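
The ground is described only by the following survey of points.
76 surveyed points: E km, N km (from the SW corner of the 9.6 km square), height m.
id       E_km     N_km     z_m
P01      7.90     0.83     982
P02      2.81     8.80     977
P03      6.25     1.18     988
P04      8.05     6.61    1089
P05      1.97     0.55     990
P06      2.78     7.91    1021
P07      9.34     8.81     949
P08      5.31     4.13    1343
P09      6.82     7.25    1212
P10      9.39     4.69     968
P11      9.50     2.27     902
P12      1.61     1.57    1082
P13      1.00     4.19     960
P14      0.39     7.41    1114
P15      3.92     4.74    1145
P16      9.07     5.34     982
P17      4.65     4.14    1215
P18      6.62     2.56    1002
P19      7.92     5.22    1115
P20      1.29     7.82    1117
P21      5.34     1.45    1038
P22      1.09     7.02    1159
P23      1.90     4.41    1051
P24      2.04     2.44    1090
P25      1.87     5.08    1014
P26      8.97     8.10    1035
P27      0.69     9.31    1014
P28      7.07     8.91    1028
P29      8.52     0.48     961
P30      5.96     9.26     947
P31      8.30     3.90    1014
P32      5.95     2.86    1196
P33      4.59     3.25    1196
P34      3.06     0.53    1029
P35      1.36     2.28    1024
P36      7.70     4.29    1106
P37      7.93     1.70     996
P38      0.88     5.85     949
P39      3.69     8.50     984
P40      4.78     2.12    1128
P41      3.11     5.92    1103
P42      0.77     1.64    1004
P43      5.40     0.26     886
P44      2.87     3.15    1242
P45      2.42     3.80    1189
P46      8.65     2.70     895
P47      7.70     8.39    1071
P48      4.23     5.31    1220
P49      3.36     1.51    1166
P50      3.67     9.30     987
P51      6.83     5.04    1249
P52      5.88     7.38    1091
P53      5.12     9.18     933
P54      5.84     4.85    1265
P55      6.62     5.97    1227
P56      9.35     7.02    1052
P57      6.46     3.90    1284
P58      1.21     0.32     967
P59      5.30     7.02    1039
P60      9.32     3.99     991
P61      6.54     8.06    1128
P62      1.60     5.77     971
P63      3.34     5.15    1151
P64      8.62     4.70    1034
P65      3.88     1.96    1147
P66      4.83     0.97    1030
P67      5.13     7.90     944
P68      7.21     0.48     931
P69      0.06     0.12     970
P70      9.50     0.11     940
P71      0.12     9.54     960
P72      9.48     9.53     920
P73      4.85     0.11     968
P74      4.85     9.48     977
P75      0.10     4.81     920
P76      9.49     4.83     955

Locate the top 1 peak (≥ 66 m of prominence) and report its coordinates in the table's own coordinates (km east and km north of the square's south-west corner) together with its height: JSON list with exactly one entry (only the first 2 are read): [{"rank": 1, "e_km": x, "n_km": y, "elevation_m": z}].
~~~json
[{"rank": 1, "e_km": 5.31, "n_km": 4.24, "elevation_m": 1346}]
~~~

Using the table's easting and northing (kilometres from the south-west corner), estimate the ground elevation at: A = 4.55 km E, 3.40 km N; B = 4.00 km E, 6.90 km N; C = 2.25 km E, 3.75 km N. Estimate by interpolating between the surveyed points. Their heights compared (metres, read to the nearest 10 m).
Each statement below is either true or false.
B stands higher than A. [false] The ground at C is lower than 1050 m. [false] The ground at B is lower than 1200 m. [true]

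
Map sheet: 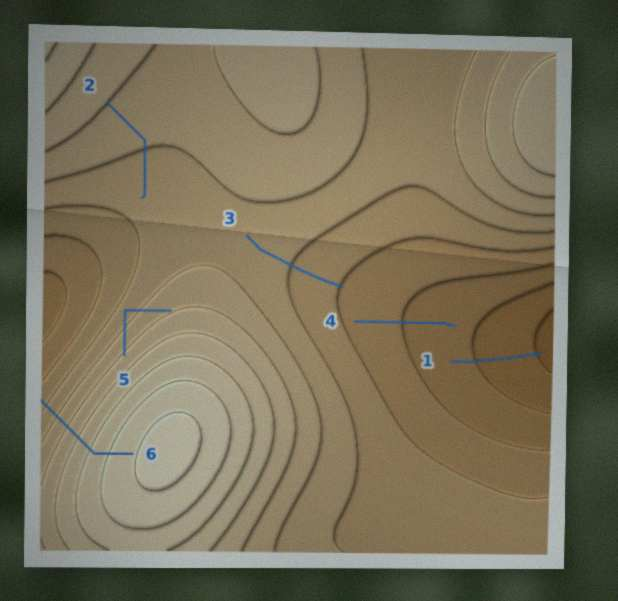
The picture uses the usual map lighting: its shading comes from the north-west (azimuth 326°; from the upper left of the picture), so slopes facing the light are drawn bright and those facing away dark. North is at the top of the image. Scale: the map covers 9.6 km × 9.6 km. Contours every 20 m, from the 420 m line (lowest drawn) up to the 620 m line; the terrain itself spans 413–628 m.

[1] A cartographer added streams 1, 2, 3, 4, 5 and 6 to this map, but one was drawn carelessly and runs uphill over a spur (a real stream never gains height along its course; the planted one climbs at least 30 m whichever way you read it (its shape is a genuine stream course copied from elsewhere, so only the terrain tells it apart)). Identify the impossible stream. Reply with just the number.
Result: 5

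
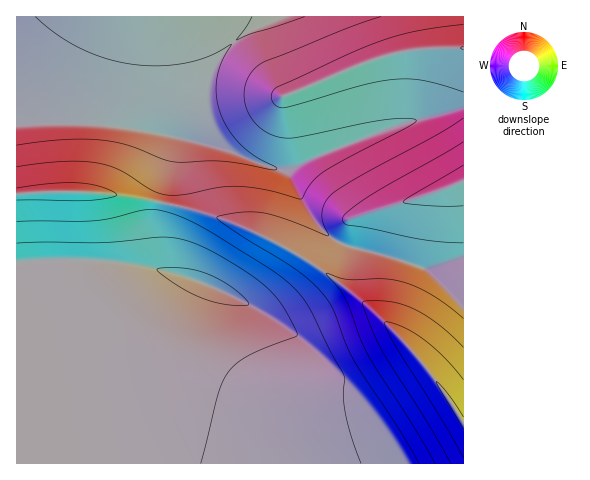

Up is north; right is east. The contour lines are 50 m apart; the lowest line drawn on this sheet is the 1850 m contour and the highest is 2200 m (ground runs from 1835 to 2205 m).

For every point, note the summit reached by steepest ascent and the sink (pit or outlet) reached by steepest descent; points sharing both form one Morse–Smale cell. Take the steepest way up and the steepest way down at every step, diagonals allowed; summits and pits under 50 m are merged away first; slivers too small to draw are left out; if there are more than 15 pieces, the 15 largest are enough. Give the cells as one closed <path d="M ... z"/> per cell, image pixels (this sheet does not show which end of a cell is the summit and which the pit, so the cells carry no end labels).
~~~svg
<path d="M165 203l-4 1-3 12 2 54-29-6-41-3-59 1-15 3 1 199 447-1-1-204-38 10-33-11-53-14-16 28-33-23-40-19-40-16z"/><path d="M281 16l-264 0-1 108 83 0 73 12 3 2 0 5-13 60 37 8 43 15 48 23 35 23 14-29-9-5-16-18-26-46-67-26-33-8 14-28 10-41 12-19 20-18z"/><path d="M463 16l-180 0-25 10-22 13-16 17-13 29-5 27-14 28 33 8 50 20 16 2 103-42 73-20z"/><path d="M463 108l-73 20-72 28-23 12-12 3 8 7 13 26 13 20 13 14 9 4 4-5 5-16 7-4 78-24 31-13z"/><path d="M84 123l-68 2 0 69 78-2 33 4 34 7 14-65-46-10z"/><path d="M94 192l-61 0-16 2-1 70 74-3 41 3 29 6-2-54 4-13-35-7z"/><path d="M463 180l-30 13-83 26-11 24 14 5 39 10 33 11 38-10z"/>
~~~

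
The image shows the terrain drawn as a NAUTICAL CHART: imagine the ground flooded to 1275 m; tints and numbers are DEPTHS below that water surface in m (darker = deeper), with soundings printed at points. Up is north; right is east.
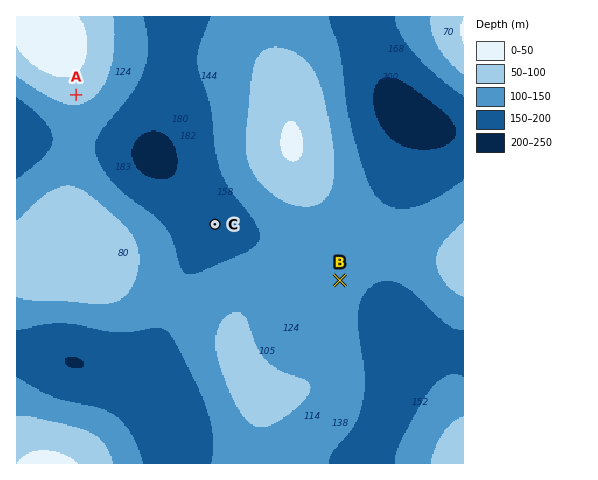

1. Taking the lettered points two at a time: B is higher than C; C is lower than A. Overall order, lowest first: C B A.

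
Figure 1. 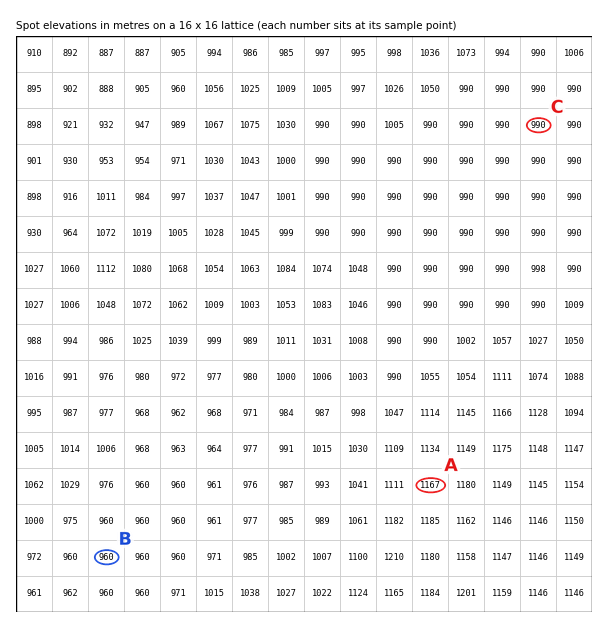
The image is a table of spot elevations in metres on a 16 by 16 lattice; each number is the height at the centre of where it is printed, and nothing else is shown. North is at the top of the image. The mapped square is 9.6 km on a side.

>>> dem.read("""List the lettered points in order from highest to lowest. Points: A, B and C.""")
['A', 'C', 'B']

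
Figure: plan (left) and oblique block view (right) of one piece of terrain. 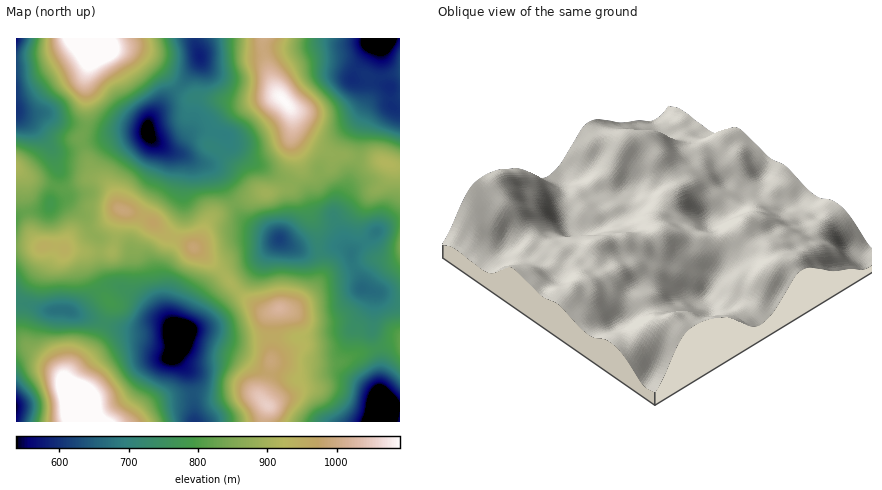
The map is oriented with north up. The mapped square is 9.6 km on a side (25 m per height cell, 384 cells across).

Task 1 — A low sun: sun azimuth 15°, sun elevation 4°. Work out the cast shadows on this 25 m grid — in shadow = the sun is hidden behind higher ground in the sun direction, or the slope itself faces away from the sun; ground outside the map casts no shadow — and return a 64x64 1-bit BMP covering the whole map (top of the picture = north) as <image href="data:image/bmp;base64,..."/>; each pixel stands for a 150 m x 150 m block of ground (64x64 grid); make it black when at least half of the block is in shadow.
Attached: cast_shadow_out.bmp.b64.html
<image width="64" height="64" href="data:image/bmp;base64,Qk0+AgAAAAAAAD4AAAAoAAAAQAAAAEAAAAABAAEAAAAAAAACAAATCwAAEwsAAAIAAAAAAAAA////AAAAAAD/wAAP/////v+AAB/////+/4AAH/+H////wAA//wD///+AAH/+AH3//wAB//gAAf/+AAP/4AAB//wAB//AAAH/+AAP/+AAA//gAB//+AAA/8AAP//+AAB/wAA///8AAA8AAH///4AAAwAA/////gAAAAD/////AAAfn/////+AAP///////wAA///////8AAD//////wAABP/////+AAAO//////gAAB7/////+AAA///////wAAH//////+AAAf//////wAAB//////+BwAH//////4P+A/v/5//+A/+D+/wD//wH/8/9AAP/8Af///wAB/+AB////gAH/wAP///+AAP+AA////8OA/gAD////58D4AAP/////4MAAA//////wAAAD//////gAAAP////3/AAAA/8/4/f+AAAH/7f/5/gAAB//g//H/AAAH//B/8/+AAAf/8DPD/8AA///wAAP//4f///gAB/////f/+AAH////x//4AA////+H//gAD////w///AAP////D//8AA////wf//AAD////B//wAAP///8H/+AAA////wB/wAAD////AH4AAAP///8A/AAAA////wD8AAAH////Af4AAAf///4B/AAAA////gP8AAAD///4B/gAAAD//AAP8AAAAD+AAA/sAAAAHwAAD9zAAAA=="/>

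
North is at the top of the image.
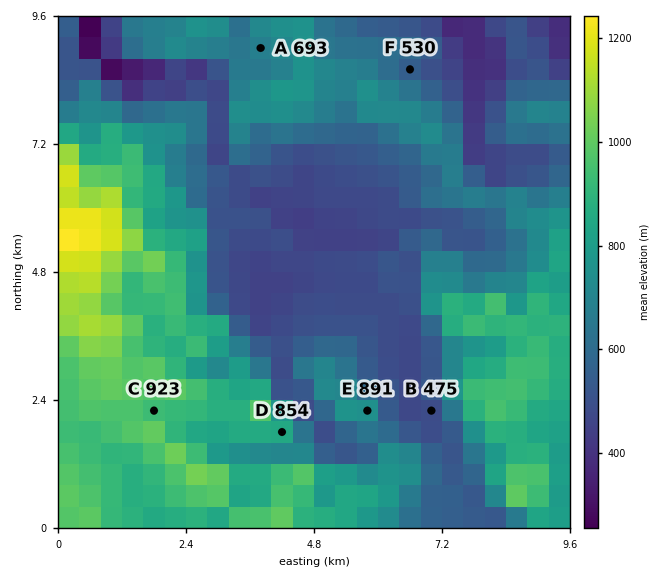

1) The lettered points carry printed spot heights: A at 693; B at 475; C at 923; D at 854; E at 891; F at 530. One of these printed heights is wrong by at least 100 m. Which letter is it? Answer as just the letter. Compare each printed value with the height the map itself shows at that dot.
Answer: E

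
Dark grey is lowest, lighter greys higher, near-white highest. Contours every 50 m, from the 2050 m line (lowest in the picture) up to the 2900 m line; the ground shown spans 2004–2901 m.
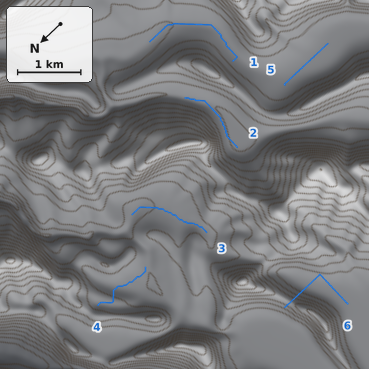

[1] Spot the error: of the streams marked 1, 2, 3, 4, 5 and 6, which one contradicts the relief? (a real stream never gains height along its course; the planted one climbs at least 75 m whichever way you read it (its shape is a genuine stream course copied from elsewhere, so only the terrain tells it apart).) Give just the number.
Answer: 6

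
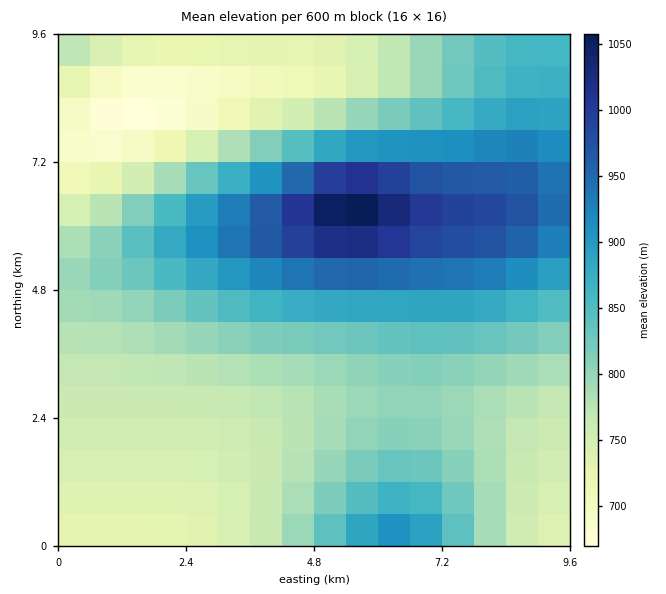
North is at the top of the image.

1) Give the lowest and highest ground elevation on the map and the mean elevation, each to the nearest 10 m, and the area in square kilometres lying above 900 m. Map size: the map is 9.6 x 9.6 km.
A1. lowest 670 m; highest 1070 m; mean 820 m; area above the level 18.5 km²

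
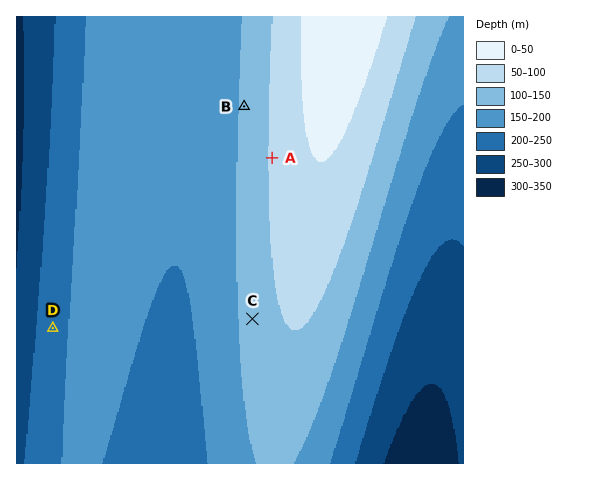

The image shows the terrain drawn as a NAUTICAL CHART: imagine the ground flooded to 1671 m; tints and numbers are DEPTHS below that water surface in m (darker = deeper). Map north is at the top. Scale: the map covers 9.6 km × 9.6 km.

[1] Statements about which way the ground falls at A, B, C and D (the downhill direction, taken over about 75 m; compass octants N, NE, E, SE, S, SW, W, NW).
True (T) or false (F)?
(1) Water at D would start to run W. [T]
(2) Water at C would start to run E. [F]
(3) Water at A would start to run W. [T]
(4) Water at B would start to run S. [F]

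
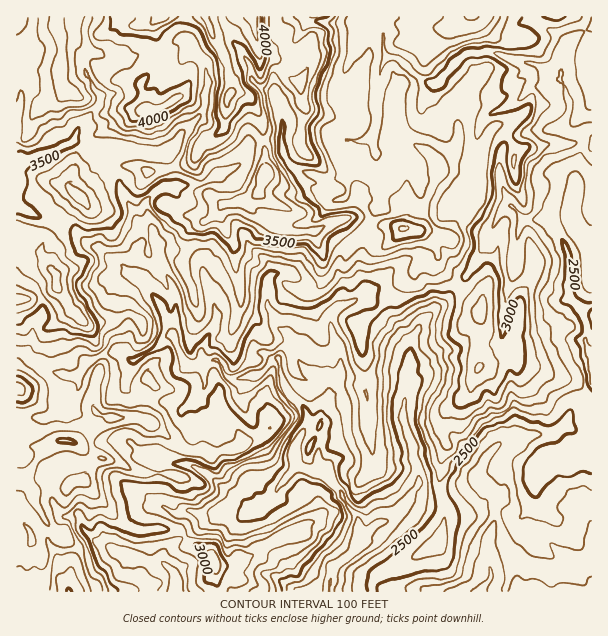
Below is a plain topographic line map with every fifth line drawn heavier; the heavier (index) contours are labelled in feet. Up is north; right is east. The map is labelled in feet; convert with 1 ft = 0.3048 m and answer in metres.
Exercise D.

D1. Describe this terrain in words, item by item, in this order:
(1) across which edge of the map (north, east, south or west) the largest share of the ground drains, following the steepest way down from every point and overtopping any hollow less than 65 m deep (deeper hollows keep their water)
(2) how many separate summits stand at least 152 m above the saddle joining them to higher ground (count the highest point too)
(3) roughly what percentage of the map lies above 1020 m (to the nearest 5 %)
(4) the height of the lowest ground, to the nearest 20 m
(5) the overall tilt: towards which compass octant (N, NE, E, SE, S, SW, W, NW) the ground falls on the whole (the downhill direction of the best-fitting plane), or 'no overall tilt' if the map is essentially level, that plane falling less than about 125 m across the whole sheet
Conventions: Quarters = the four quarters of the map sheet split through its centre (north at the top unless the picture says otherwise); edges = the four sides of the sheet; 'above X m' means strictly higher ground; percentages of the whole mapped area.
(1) The largest share of the runoff leaves by the southern edge.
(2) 1 summit rises at least 152 m above its surroundings.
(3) About 30 % of the map lies above 1020 m.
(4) The lowest point is down at roughly 640 m.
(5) On the whole the ground falls towards the south-east.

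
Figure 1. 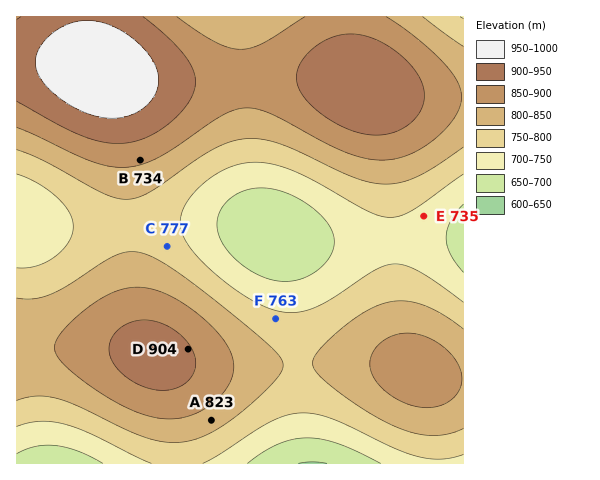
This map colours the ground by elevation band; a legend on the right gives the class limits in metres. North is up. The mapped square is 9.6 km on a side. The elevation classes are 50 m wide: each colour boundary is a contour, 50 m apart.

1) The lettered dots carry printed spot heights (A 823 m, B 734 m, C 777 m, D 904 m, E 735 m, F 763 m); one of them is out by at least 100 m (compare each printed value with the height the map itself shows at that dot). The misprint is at B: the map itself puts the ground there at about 859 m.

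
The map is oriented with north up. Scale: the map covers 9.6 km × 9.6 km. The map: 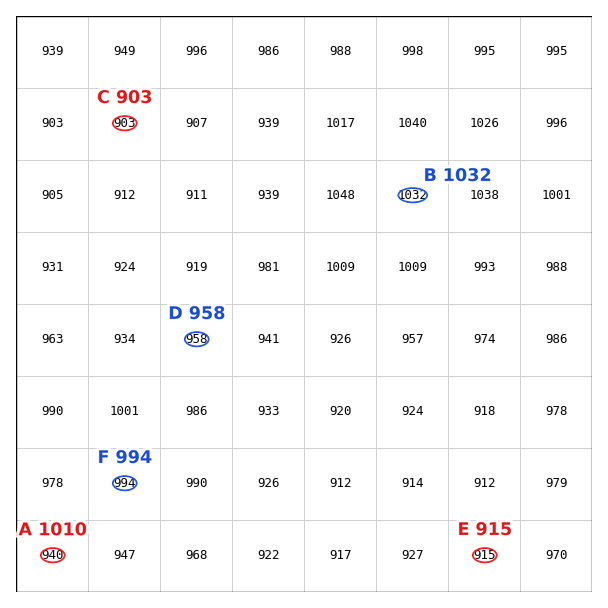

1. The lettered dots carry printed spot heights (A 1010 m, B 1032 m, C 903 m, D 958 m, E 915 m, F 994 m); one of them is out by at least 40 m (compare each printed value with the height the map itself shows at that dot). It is A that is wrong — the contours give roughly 940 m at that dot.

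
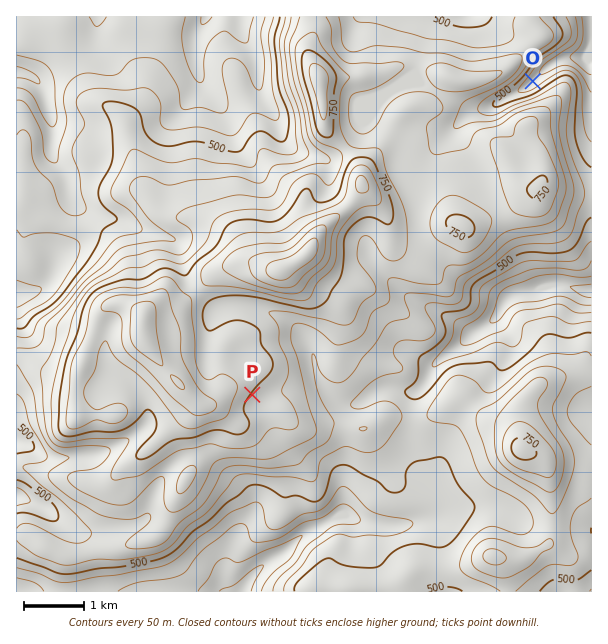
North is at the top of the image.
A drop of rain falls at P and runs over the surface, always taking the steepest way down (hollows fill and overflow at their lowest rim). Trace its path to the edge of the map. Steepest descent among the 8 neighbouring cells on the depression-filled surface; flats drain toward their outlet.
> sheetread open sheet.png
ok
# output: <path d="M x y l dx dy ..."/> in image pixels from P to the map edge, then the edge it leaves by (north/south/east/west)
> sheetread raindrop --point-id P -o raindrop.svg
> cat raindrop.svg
<path d="M252 395l6 6 11 0 4-5 9-4 44 0 7 7 6 3 3 0 2 2 15 0 3-3 6-3 4-5 6-3 3 0 2-1 15 0 1 1 17 2 12-12 0-3 4-9 14-14 1 0 9-7 2 0 13-14 8-3 9-7 1 0 9-9 5-9 10-11 20-3 7-6 26 0 1 2 5 0 1 1 5 0 1 2 8 0 1 1 3 0"/>
exit: east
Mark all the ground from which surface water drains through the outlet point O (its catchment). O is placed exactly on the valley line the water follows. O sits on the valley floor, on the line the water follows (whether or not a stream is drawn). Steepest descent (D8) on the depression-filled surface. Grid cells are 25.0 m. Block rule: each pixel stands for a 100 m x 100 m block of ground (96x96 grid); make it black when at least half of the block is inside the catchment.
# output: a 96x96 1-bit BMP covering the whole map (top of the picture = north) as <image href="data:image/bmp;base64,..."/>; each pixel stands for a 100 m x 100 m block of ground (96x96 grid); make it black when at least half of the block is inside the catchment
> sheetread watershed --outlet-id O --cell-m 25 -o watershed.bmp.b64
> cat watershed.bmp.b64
<image width="96" height="96" href="data:image/bmp;base64,Qk2+BAAAAAAAAD4AAAAoAAAAYAAAAGAAAAABAAEAAAAAAIAEAAATCwAAEwsAAAIAAAAAAAAA////AAAAAAAAAAAAAAAAAAAAAAAAAAAAAAAAAAAAAAAAAAAAAAAAAAAAAAAAAAAAAAAAAAAAAAAAAAAAAAAAAAAAAAAAAAAAAAAAAAAAAAAAAAAAAAAAAAAAAAAAAAAAAAAAAAAAAAAAAAAAAAAAAAAAAAAAAAAAAAAAAAAAAAAAAAAAAAAAAAAAAAAAAAAAAAAAAAAAAAAAAAAAAAAAAAAAAAAAAAAAAAAAAAAAAAAAAAAAAAAAAAAAAAAAAAAAAAAAAAAAAAAAAAAAAAAAAAAAAAAAAAAAAAAAAAAAAAAAAAAAAAAAAAAAAAAAAAAAAAAAAAAAAAAAAAAAAAAAAAAAAAAAAAAAAAAAAAAAAAAAAAAAAAAAAAAAAAAAAAAAAAAAAAAAAAAAAAAAAAAAAAAAAAAAAAAAAAAAAAAAAAAAAAAAAAAAAAAAAAAAAAAAAAAAAAAAAAAAAAAAAAAAAAAAAAAAAAAAAAAAAAAAAAAAAAAAAAAAAAAAAAAAAAAAAAAAAAAAAAAAAAAAAAAAAAAAAAAAAAAAAAAAAAAAAAAAAAAAAAAAAAAAAAAAAAAAAAAAAAAAAAAAAAAAAAAAAAAAAAAAAAAAAAAAAAAAAAAAAAAAAAAAAAAAAAAAAAAAAAAAAAAAAAAAAAAAAAAAAAAAAAAAAAAAAAAAAAAAAAAAAAAAAAAAAAAAAAAAAAAAAAAAAAAAAAAAAAAAAAAAAAAAAAAAAAAAAAAAAAAAAAAAAAAAAAAAAAAAAAAAAAAAAAAAAAAAAAAAAAAAAAAAAAAAAAAAAAAAAAAAAAAAAAAAAAAAAAAAAAAAAAAAAAAAAAAAAAAAAAAAAAAAAAAAAAAAAAAAAAAAAAAAAAAAAAAAAAAAAAAAAAAAAAAAAAAAAAAAAAAAAAAAAAAAAAAAAAAAAAAAAAAAAAAAAAAAAAAAAAAAAAAAAOAAAAAAAAAAAAAAA/gAAAAAAAAAAAAAA/wAAAAAAAAAAAAAA//4AAAAAAAAAAAAA///AAAAAAAAAAAAB///wAAAAAAAAAAAD///4AAAAAAAAAAAH///8AAAAAAAAAAAP///+AAAAAAAAAAAP////gAAAAAAAAAAf////wAAAAAAAAAAP////gAAAAAAAAAAP////gAAAAAAAAAAP////gAAAAAAAAAAH////gAAAAAAAAAAD////gAAAAAAAAAAB////AAAAAAAAAAAA////AAAAAAAAAAAA////AAAAAAAAAAAAf//+AAAAAAAAAAAAf///AAAAAAAAAAAAP///gAAAAAAAAAAAH///wAAAAAAAAAAAA///4AAAAAAAAAAAAf//wAAAAAAAAAAAAP//gAAAAAAAAAAAAH//AAAAAAAAAAAAACH+AAAAAAAAAAAAAAA8AAAAAAAAAAAAAAAIAAAAAAAAAAAAAAAAAAAAAAAAAAAAAAAAAAAAAAAAAAAAAAAAAAAAAAAAAAAAAAAAAAAAAAAAAAAAAAAAAAAAAAAAAAAAAAAAAAAAAAAAAAAAAAAAAAAAAAAAAAAAAAAAAA="/>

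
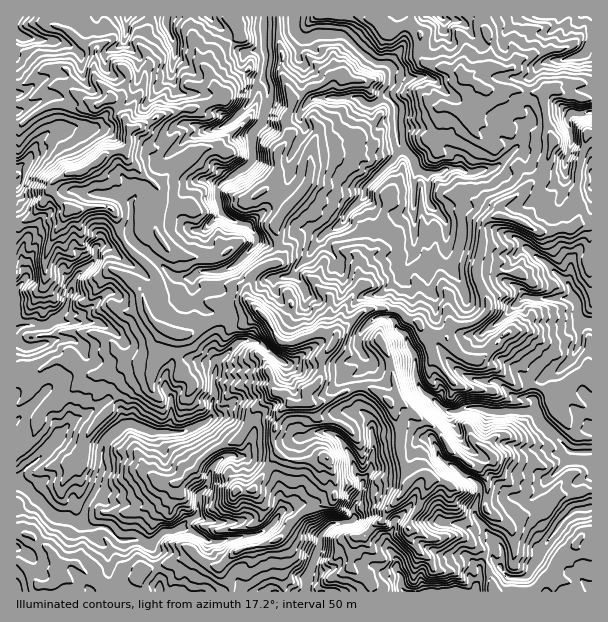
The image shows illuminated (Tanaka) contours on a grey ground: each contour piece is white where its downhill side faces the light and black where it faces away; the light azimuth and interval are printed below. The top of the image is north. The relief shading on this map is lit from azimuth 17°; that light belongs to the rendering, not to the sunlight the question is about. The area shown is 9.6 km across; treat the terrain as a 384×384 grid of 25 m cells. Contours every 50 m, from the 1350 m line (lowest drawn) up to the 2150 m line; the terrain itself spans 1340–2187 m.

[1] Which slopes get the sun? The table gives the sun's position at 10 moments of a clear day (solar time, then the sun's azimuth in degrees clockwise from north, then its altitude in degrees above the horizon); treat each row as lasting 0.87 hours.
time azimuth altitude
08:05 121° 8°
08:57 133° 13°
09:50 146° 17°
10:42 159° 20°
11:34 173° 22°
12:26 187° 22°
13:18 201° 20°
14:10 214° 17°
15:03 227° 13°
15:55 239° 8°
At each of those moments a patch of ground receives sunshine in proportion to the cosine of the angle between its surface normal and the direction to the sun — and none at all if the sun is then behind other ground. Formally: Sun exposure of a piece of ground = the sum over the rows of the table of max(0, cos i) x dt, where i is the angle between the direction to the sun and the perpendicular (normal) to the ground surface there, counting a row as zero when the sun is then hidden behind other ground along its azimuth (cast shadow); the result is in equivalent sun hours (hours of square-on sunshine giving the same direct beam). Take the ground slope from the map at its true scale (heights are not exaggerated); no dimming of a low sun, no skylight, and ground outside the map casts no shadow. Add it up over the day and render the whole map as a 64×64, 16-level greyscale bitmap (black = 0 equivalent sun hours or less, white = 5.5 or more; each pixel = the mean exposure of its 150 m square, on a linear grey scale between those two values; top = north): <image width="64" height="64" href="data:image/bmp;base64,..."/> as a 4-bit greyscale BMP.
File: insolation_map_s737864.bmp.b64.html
<image width="64" height="64" href="data:image/bmp;base64,Qk12CAAAAAAAAHYAAAAoAAAAQAAAAEAAAAABAAQAAAAAAAAIAAATCwAAEwsAABAAAAAAAAAAAAAAABEREQAiIiIAMzMzAERERABVVVUAZmZmAHd3dwCIiIgAmZmZAKqqqgC7u7sAzMzMAN3d3QDu7u4A////AIiZq4e4eKlojLzbuXrN3Mpp/+uYdm7///+4dBI1mauGl0V3anRGeKuZur3ZiqzclUV73ac1aN//+4hSAAFodWqVRmaGRTVVacqrzLupu7vNVWN4VJda7JZYhlJdUCV5h0FnZEQzMhIANpuBGv3MvMtjanibuZrvZUSbZmmTJImrOZcxAhEQAAA3pxACjv/+uWNYmrtW3rR8u8t1iHQySKfbciABEyAAEEMQAAAAFa66g1it+pvune7ulVaomFITeHUxAQAhKJnIEAAXmFQQA7plISI73JzEAURGjLmalCI1ECESNHms3LvXETEAFYYCfNtRAAXYUzIAJHXOlYqnMQAAI0V2a8u8q8unS9/7m2MY/9xAE1tzu4fMaLY0aKtyAGI1m4dBEjWZq/hWr//8mHRJ72FGSehrzPqVU0Qzecl2JFi6mURWirybtkVp7+mKyrqJhEdDjI3t3sR3VnQUjO9GiZu6dYqqrMqZc2VEZ6q7m6eHJWRaud62VYi5ZRJTFHqmWLp1aKulInyUdAAYmqu8qlFDVmOYhBEqrZaHUShjlGqXmpVWd0ECRmUyAAOr3czYU3M3dDIhEqvtmHi3EUTIITVodXZEEAITZzAAFL2YiKdEdHmEMiJWMWm6hjIxFKyDIkZkZ2MAAREVhlNWhBAiEiZ1aYUiM4EFUjQzRVRlWbczRnYhIAAAAAEnp3eFIQACSnR4dzI3IDMUaqhUS/5WqnVVqUEQAAAAACI3d5l3QRSIVFd4mJMQIANEMiSrY1eJmENrpSFIiHIAESV4aavf62NXioe8UQEgAAEjSbiJdGnJlTa6zd26y4JEVnZt7tpSI0mriZIAAAAAAANZdnqnSKu6hErd3qjdpIZUamfu/uyom9uHEQAQAAI1dmdnlmpkaamae87sZop0WYZo2hJkSv3eo1IQEqmIrIZWVndWh5dWipiquqdKeJV3qppAA1uBOrcSRCFkvahUfLpUZ3iImoZomqmJiYq1REVWZjAABJUQABZUI4hRE1elZkEVh2Z5mYVGiIdollM1RVVXMAAjZlQRRlUUpjbP/WaYhiFGMSSJg0VndmeoRFVEiZMAAXiYYzR3ZROFnKqVq5mZkiQAARUzeIY1Z3mbp6Q0UBaoQ52lWsZCJWilEY7cu5l1JBQhIBaHYkeIrMuqujEBrL7HSaVZlVJXWXQwKc3LuGhFVFaIqpUUqpq5eKq6yoyQAVqFlyIzE2d1ZlEBnMt1UzJSEAAAAGyZuEMjaKib7GAAAAA5QBRJhRJ4zDACNEZ2IZ7ZQjOM3LqVREREVnjZIAAAABOlJWQTExAGxAAFh3ZsjO3FrXmlWGVURFd3i3EAEAAAECeGIAATIAN4EAE0Vll47qZEtRF4ZmZTVVVlAAEgACABAAAAABJBJ0eTABIjZ2aclkmbe8lGZEI0VlIQABADEAJUIAABMxJnMiaNyqaZc3uoVprcgzZBETMiI0EAAEEAARNDESIhE4ZFbMZTN5poiGlyFqURhjm5IAACWoUQAQADEUMyMyEldndlRVSZiXmKq8cjADpim6vdpAASaGEAMCNCNUMkMkRHd0AhKah5imm+mzQFpDm5ZDNZUAABZAAEdTV3VSRDREeIcxOsq2aHd9u8VItWqXMhEVJkAkMmMBIAESNVNENERnZHjO3OuKiG3MuqqWmIMyABIAEHuDNTAAASNFU0Q0VWZFjv7v/rvIh92b3JdmZWZkAAABiZholhAkRVVDQyRnaM/+UiVawop4397+t2ZnesxQAWZDjKqpgBI1VCMgN3U4ykEiMzQxTbhnjNlWZmiIdUBN7YVKyXmmABV4UyF2VDIiETVEVkJFqBAAADZmZ2NFMGZquUS7l4pgN3ZTOJdlMhWXVWRFMmaXMjNGd2eHdRNRIBN3U1u6dmI0ZlM0RUMgACd1NEVEREr//bqJukV3QSMAARVTR5d6qCEjQhMBEQEhElhyJ4MyEWnOyYy1JIrMlSAAE1RWiIm7YQFBIQAAABRSF3I2d0MRAAfczWVTSKqLtAAmU1ZniIrHESOtmHqZY0JWlDeYZCEAAErpdoYTed3JEGd0RWZ3d2dBJ6qoyqy3JEWHJadmQhAAABaYaHETVREBU0czZlZmZ0J8yHu7yniFdpkUqGZDIRAAFqyUVwAAMxEQJjJWVWZERGdXmauFapdnVBaphlMyISJWmrpCMhAEYgJRFFZTE1NUVWiZmHiGZkYxEyFpd3d3RoECru3/6BA0E2UWIUMQGFRYmZqHZ4iId0IQBCSbuqy5IAABR5ms9AEiJjARFCABRFiZmGd4d2WIUzNEZBJIg0pyEAAAAUm7ICJogQAAAUAniHMxWJqpmqib3cU1mpUAUiMSAAAkZThhE4Q6uZvMtjNmIhmYqYiWVqlTNYQ0IQYwBSYQAjJCA2QmchE5u9yqUxAAeahCEQACFGdyOJZiBABXNWEABUIhZkUxACRmIAFEaI3JdWiZlAAAAAIyIxETEUITdQBFJDIEMzEBISEQAUerlTExJENXQAAABTEAABMQABMjAlI0UgE0ZBEBAAAWh3cxABMRECSIZBABAAADZFIAISITUxNZhTQyEAAAE336d1EQMjUxEBJEmTASM4cQAhACESZDISiUMyIiEQFIzNy4cwRieGIzEAEEebzLYjIREBNBNDMReGQzU0mIic3JaLUkBAN0ZBJVIQBjNVNEU0MQAkMRIRZ1VkVlSP//64QxMgASRzNFMAARMS"/>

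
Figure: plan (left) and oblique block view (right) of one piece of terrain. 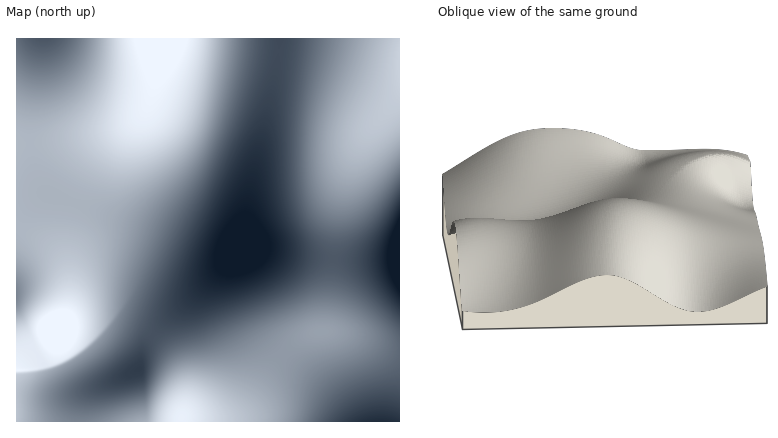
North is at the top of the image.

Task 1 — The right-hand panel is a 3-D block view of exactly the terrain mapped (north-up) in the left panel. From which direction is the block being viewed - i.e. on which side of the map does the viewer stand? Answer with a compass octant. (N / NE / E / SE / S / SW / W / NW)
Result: N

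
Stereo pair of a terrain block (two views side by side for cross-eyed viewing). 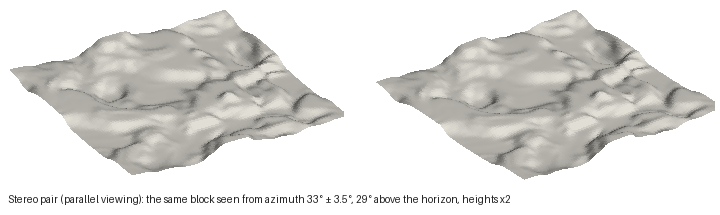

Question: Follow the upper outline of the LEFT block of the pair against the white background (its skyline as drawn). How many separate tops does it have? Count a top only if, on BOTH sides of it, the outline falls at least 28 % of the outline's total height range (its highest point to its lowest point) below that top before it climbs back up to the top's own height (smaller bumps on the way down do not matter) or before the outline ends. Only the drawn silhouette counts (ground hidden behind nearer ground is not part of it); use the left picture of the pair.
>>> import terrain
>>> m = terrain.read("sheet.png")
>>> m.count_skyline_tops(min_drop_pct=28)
1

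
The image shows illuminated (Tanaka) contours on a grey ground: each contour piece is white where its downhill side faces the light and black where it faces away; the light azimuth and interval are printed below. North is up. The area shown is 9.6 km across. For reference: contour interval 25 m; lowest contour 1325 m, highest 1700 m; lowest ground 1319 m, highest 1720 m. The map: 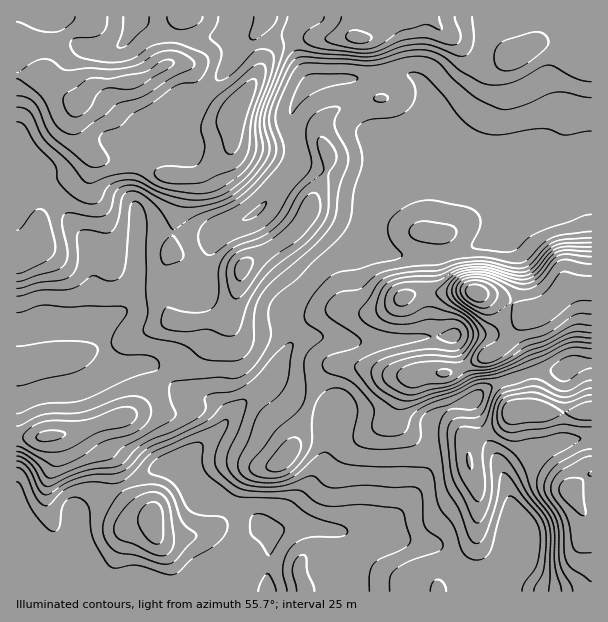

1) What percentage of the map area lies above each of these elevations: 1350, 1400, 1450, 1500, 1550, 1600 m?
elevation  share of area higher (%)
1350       94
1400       86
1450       64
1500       37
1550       22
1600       9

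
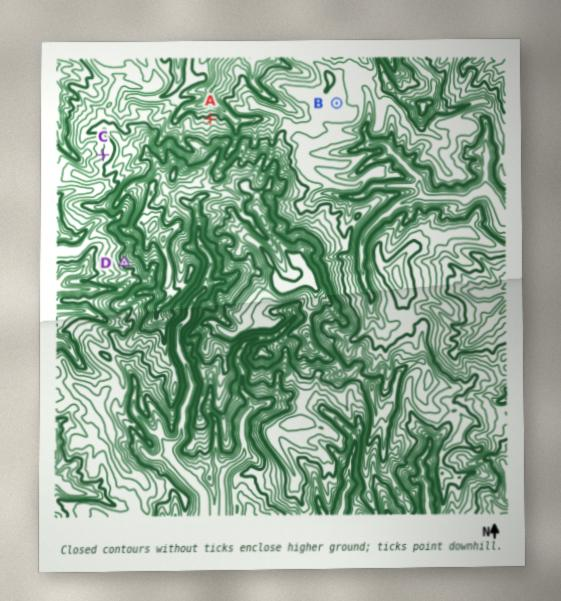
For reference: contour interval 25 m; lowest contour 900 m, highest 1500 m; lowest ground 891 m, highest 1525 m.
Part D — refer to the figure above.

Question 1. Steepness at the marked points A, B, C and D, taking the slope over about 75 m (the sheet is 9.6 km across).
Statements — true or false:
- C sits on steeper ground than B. true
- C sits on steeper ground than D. false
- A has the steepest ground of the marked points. false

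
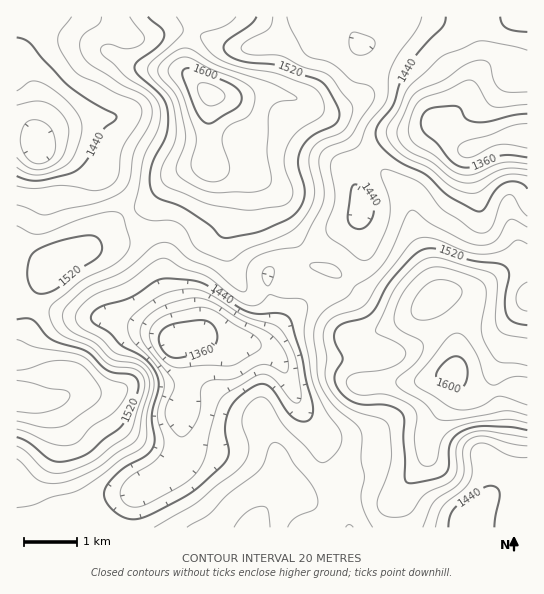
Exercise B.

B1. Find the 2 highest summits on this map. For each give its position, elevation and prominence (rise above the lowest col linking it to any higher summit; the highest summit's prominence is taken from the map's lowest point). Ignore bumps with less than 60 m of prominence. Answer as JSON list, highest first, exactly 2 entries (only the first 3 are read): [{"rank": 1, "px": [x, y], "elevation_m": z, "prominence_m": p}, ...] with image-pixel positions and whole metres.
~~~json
[{"rank": 1, "px": [210, 94], "elevation_m": 1628, "prominence_m": 298}, {"rank": 2, "px": [454, 371], "elevation_m": 1607, "prominence_m": 129}]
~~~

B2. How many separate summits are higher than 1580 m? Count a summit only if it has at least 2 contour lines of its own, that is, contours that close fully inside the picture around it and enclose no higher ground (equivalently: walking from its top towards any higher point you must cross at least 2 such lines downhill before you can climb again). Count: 1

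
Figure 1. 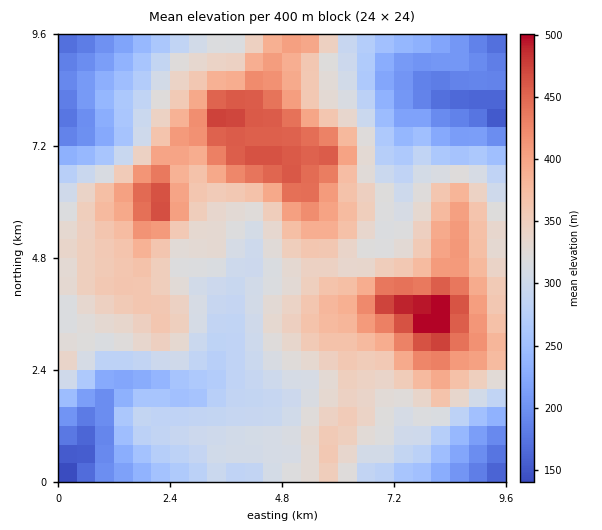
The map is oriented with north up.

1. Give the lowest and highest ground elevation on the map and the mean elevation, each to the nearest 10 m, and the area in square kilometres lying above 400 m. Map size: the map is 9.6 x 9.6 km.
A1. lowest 130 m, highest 510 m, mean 320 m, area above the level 14.4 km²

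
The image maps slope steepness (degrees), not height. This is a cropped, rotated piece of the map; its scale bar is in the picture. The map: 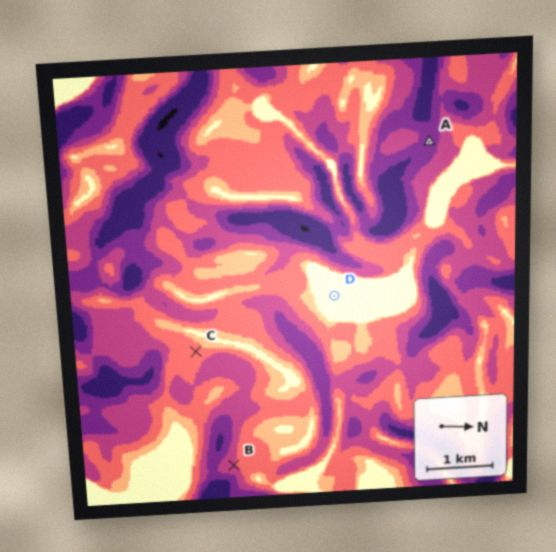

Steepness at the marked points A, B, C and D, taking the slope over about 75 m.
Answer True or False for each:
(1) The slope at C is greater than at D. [True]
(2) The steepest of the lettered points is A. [True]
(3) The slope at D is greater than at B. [False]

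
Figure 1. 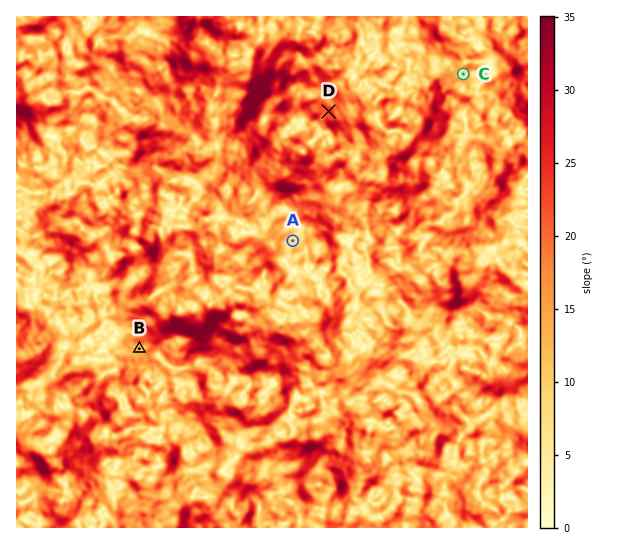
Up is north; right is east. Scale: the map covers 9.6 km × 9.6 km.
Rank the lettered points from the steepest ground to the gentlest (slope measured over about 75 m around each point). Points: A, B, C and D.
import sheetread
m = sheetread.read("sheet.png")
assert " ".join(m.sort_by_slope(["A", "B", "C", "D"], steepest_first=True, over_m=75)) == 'D C B A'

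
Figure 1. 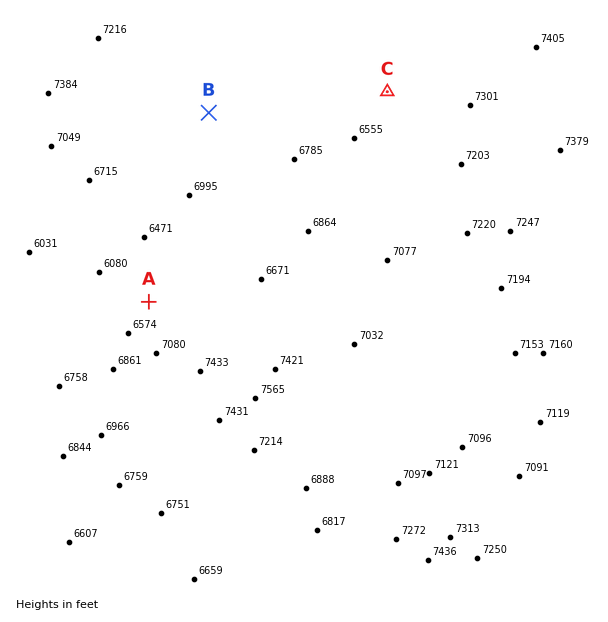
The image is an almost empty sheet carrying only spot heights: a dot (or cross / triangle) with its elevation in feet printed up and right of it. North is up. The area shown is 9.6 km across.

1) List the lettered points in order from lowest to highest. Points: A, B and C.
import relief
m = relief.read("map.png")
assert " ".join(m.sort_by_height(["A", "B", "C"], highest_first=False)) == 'A C B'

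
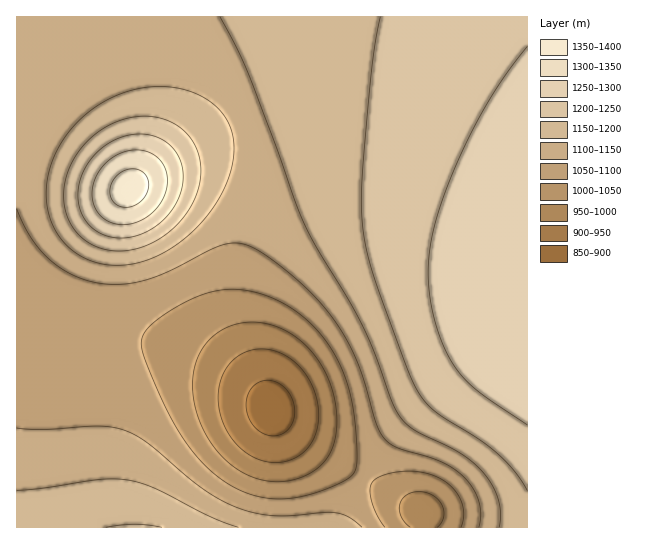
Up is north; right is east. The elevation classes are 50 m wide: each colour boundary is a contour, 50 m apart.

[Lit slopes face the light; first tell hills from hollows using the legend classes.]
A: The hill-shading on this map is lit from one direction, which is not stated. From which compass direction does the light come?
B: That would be E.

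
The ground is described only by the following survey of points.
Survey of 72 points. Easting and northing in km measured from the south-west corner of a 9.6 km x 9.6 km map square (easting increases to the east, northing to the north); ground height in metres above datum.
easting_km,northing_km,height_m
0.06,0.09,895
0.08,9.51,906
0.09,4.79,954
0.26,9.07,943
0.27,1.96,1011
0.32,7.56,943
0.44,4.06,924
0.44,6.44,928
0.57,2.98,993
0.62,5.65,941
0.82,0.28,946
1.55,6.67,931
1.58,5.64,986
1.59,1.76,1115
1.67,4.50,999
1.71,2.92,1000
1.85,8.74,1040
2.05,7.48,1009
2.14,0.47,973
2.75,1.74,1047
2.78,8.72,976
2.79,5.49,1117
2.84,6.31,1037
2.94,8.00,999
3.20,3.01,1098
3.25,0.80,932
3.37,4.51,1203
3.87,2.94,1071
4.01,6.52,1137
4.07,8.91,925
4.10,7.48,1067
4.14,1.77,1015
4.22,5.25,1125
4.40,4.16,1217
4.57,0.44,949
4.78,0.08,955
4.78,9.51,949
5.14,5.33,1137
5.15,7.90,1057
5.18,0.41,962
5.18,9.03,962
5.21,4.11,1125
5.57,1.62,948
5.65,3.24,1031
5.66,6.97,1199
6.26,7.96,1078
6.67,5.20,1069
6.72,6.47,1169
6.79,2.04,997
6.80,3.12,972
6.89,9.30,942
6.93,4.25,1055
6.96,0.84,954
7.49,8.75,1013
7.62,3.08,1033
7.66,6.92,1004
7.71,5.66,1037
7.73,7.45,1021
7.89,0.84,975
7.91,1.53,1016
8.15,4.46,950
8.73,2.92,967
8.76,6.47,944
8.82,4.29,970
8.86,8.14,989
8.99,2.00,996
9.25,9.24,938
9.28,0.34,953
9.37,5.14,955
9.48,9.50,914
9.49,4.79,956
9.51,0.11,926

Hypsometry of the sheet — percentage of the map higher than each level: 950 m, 80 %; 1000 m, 46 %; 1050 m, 26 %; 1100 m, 16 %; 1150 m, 10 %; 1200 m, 3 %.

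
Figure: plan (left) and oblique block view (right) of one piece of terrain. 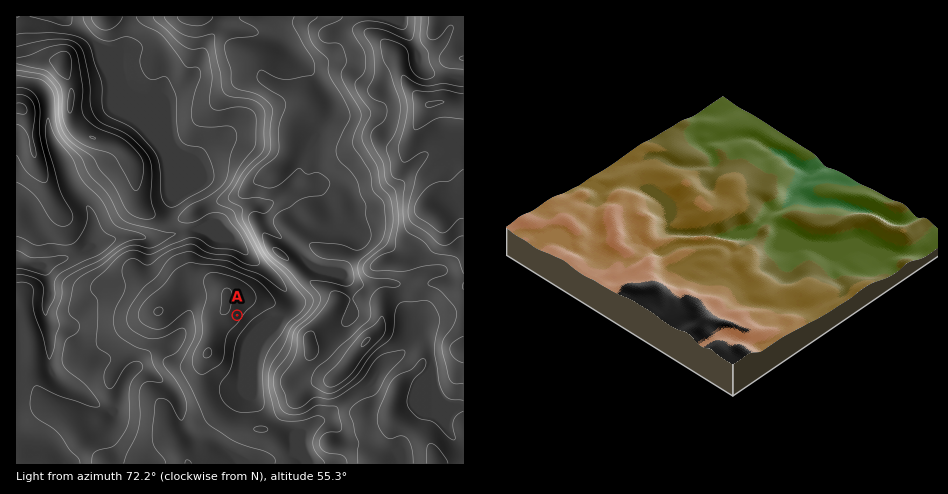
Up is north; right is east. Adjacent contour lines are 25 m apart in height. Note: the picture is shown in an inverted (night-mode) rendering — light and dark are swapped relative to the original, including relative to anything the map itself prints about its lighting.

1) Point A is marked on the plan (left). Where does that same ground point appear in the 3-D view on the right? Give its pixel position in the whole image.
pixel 691 206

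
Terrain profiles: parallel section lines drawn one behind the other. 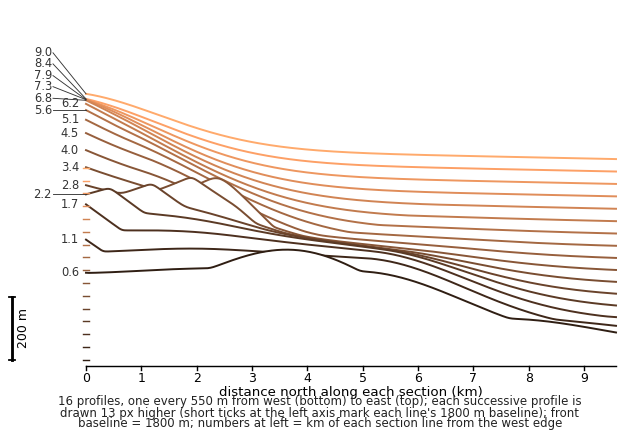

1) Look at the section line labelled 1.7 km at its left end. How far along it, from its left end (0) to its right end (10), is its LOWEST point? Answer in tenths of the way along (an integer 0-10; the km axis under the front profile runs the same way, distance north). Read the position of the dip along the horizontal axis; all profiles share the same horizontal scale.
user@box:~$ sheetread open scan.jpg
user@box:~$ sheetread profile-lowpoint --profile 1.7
10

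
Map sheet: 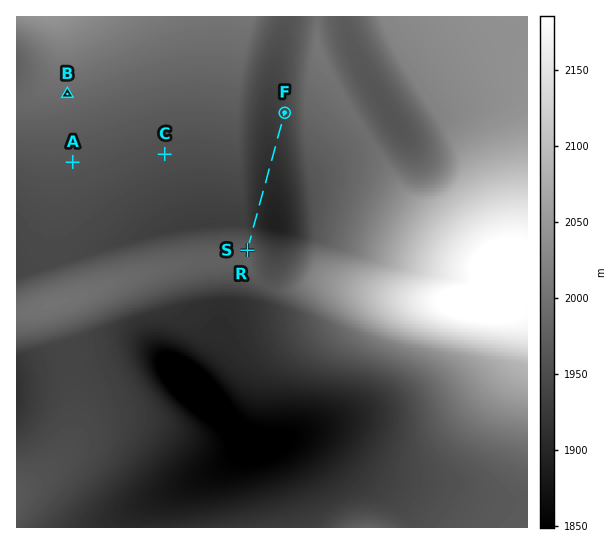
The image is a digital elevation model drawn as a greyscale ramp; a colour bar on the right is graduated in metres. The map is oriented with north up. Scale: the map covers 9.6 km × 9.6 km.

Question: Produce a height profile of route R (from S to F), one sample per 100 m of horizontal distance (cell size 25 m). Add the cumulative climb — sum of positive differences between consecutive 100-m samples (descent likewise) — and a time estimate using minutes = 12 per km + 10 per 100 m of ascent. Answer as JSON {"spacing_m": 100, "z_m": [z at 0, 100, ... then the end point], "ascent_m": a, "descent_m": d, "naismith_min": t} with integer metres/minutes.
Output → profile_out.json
{"spacing_m": 100, "z_m": [1974, 1966, 1954, 1940, 1923, 1912, 1910, 1908, 1907, 1906, 1905, 1905, 1905, 1905, 1906, 1907, 1908, 1910, 1912, 1914, 1917, 1920, 1923, 1926, 1929, 1933, 1936, 1939], "ascent_m": 34, "descent_m": 69, "naismith_min": 35}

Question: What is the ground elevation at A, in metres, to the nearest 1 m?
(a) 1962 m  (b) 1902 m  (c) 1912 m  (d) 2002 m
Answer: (a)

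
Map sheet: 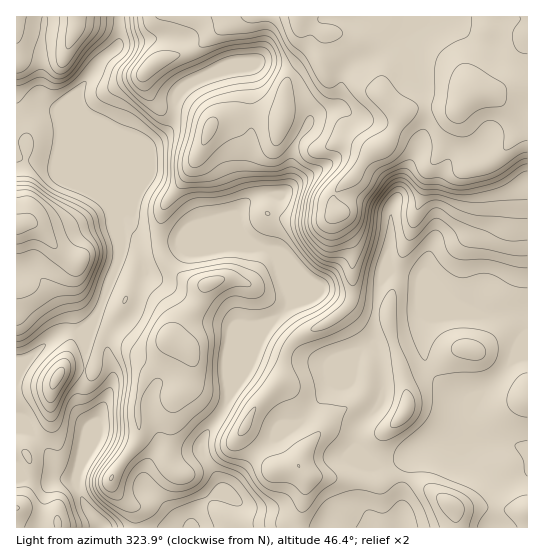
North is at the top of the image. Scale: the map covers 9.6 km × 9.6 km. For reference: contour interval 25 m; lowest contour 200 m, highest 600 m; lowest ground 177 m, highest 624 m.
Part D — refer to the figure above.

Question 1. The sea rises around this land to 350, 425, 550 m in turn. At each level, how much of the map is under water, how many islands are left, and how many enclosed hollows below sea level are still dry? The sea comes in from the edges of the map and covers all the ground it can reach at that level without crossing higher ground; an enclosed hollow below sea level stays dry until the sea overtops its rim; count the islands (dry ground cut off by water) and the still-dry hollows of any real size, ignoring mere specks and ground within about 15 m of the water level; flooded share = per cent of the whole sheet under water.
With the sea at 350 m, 49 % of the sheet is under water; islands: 3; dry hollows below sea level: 0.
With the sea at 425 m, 73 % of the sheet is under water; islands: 0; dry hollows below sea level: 0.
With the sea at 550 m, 88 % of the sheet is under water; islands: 0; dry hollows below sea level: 0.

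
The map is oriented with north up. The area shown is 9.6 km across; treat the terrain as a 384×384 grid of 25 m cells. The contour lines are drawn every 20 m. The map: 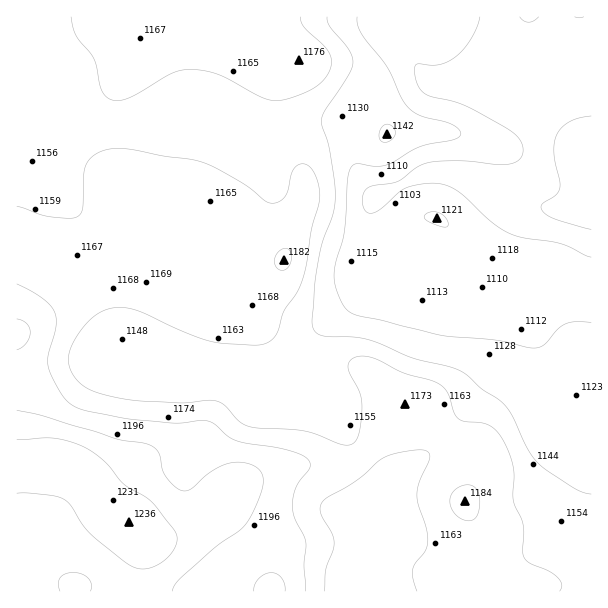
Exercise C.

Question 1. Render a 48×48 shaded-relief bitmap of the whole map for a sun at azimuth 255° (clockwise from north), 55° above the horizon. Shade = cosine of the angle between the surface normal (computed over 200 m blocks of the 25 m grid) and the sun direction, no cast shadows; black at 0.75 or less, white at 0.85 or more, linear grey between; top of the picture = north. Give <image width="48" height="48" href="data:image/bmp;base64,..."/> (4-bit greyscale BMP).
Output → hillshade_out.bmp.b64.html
<image width="48" height="48" href="data:image/bmp;base64,Qk32BAAAAAAAAHYAAAAoAAAAMAAAADAAAAABAAQAAAAAAIAEAAATCwAAEwsAABAAAAAAAAAAAAAAABEREQAiIiIAMzMzAERERABVVVUAZmZmAHd3dwCIiIgAmZmZAKqqqgC7u7sAzMzMAN3d3QDu7u4A////ALu7upqqqYmaq8y5dVZ5q8zLu7qruqqqqqq7qqq7qZiZqry5dlaJq8zLu7u7qqqZmaqqqqvMupiJmru5h2eJq7zLu7u6qZmZmqqqqrzMupiJmaqqmHd4mrvMu8y6mZmaqqqqq83cqYiZmaqpmHd4mrvM3My6mImqu6qqvN3LmHiaqZmZh2d5qrvN3dupiImru6qrzdy5h3irqZiId2eZq7vN7suYiJqqqru7zcqYdnirupiId3iau7vN7cqHeaqpiLu7zLmId4mru6mId4maqqvM3bqHiJmHd7u7u5h3iJq7u6mIiJmZqqq8zLqYiId3eLu7qYeIiZqruqmIiZiJqqq7zLuph2Z4mbu6mHeJmZqqqYiIiIiJqqq7u7updVaJqqqph3eJmZmph3iIiIiKu7u6u7upZWeaqpmId3iImJmpdmeJmYirzMu6qqqoZXmqqpmHd4iIiJmZdmiaqZm83cuqmZmXZ4mqqpmHd4iIiZmZh3iqqqq93cupmIiIiJmqqph2Z3iJmZmqmYmqqqvN3cupiHeJmZmqqphlZ4mqqqqqqqqqqrvd3LmYh3eJmZmqqodlZ5qqqqqqu6qqqrzdyod3d4iZmZqqqodmaKqqqqu7u7uqqrzLqGZniJmZmZq7u4dmaKqqu7zMy7upmaqqh2eImZqZmaq7u4dmeJq7zMzMu7upiImYh3iZmZmZmau7uod3eJq8zLu7u6qZh4iIiZmqqZmaqqu7qoiIiZq7u7u7u6qph3d4mqqqmZqqqqu6qZiJmqqru7u6qqqql1Z4mqqpmqqru6qqmZmaqqqru7uqqru7lkV5qqqqqqu7u6qqmZmaq6qru6qZqrzMlTR5qqqqq7zLuqqqmZmZq7qqqqmZq7zclSR5qqqqu8y6qqqZiJmZq7uqmZmqq7zMlTRoqqqrvMupmZmIeJmaq7upmaqqq7u7p0Rnmru7zLmIiIiIiJmqq7qqqqqqu7u7qGVFeru7u5h3iIiJmaqqq7qqqqqru6qquoUzaczLqYd3iJmZqqqqu7uqqqq7uqmqu5YyabzLqHZ4maqqqaqru7uqqqu7qZmau5Yjabu6mHeJqrqpmaqru7uqqru6mZmry5U0iqqqqZmru6mYmqqru7uqqqqpmZqruoVHrLmJq7vMupiImqqqu7qqqqqZmqqruoZozbmJq7u7qYd4qqqqqqqqqqqqqqqqqYd5zbmJqqqpiHeJqqqqqqqqqqqqqqu6qYiJzbmImZiIiIiZqqqqqruqqqqqqru6qYiJvLh3iId3iZmaqqqqq7u6qqqqq7u7qZiJq6dmiIiImqqqqqqqq8u6qqqru8zLuph4q5ZWiZmaqqqqu6qqq8y6qqq7vMzLuph3moZXmZmqq7u7u6qqu8y7qqq7vMy7u5dmiHV5qpmqu7u7u6qqvMy7qqq7vMu7uodWZmabupmau7u7u6qrzMu7qqqru7qqqXZVVWi8ypiavLu7u6qrzLu7qqqqqqqqqGVWZnrNypiKvLu7uqqrzLu7qqqqqqqqmGZmZ4vdypiKu7qrug=="/>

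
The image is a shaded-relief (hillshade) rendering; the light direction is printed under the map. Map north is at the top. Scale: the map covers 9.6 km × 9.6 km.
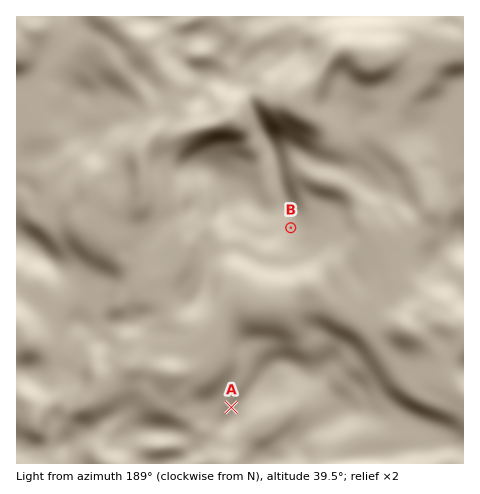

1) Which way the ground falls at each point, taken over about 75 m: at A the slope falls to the NW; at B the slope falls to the SE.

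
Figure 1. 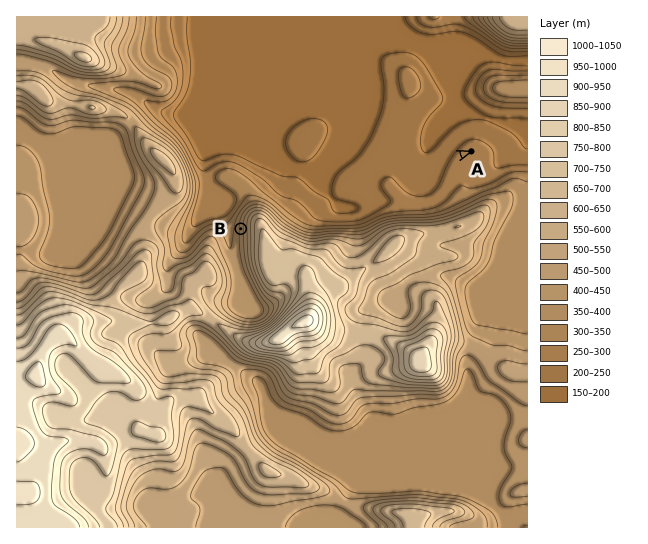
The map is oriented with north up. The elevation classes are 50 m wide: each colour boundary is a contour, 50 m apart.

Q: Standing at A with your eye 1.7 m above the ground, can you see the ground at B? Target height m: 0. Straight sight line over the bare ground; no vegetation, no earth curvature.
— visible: false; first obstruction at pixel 277 216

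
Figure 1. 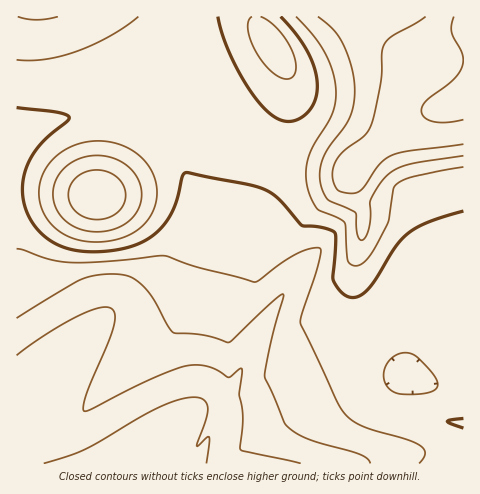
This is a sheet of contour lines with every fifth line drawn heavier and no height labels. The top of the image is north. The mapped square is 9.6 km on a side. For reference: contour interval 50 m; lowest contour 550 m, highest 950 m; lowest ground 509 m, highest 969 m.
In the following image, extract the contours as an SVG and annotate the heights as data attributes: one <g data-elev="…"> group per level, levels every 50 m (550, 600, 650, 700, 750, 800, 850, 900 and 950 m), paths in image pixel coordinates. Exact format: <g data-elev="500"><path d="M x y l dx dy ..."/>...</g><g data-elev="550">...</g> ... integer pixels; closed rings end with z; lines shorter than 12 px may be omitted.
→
<g data-elev="550"><path d="M44 463l41-14 56-33 21-10 18-7 14-2 9 2 5 7-2 12-9 28 12-9-3 26"/></g><g data-elev="600"><path d="M17 355l28-20 30-17 22-10 13 0 3 2 2 4-1 13-27 65-3 12 0 7 8-2 60-30 31-12 12-2 12 1 9 4 13 7 13-8-3 24 4 24-3 32 61 14"/></g><g data-elev="650"><path d="M17 318l65-39 19-4 19-1 13 4 12 10 8 11 14 26 6 7 30 3 26 7 43-40 11-8-12 48-6 34 19 47 7 7 11 7 16 5 41 12 8 5 3 4"/></g><g data-elev="700"><path d="M398 394l-7-4-5-6-2-7 1-8 4-8 7-6 7-2 8 1 7 4 14 14 5 9 0 5-4 5-8 2z"/><path d="M17 249l33 11 20 2 36-1 59-5 30 11 60 15 42-28 12-5 11-1 1 4-3 15-17 49 0 10 35 74 8 13 8 7 10 6 44 13 14 7 4 3 1 5-6 9"/><path d="M261 17l8 4 8 7 14 20 4 9 1 10-1 7-4 4-7 1-8-4-10-9-8-11-7-13-3-11 0-10 4-4"/></g><g data-elev="750"><path d="M463 418l-16 3 16 7"/><path d="M17 108l39 4 10 3 3 2-2 5-24 19-10 13-8 18-3 18 4 20 10 18 16 14 19 8 20 2 24-2 19-5 16-7 11-10 9-12 7-16 5-24 3-3 3 0 60 11 15 5 15 9 24 27 19 2 13 5 2 7-3 41 10 14 5 3 6 1 8-3 8-8 26-41 13-13 20-11 34-11"/><path d="M281 17l14 16 11 16 8 17 3 15 0 14-5 12-10 10-11 4-10-1-9-5-10-9-11-14-11-18-11-21-7-19-4-17"/></g><g data-elev="800"><path d="M90 242l23-2 20-7 8-6 7-7 8-17 1-9-1-11-7-17-15-14-19-9-12-2-12 0-11 3-12 4-9 6-9 8-5 9-5 10-1 11 1 10 3 11 6 9 8 8 10 6 10 4z"/><path d="M17 60l28-1 31-7 34-16 28-19"/><path d="M296 17l17 18 11 17 8 18 4 19-1 13-3 11-18 32-6 14-2 14 1 14 4 12 7 10 21 9 6 5 2 35 3 6 6 2 6-2 6-6 7-10 13-26 5-33 3-4 7-5 11-4 49-9"/></g><g data-elev="850"><path d="M89 231l17 0 16-5 11-9 7-13 1-14-4-14-11-11-14-7-17-3-18 4-14 10-8 14-2 9 0 8 7 15 12 10z"/><path d="M18 17l18 3 22-3"/><path d="M318 17l15 12 10 14 9 25 3 22-2 15-4 13-20 29-6 12-3 13 0 11 4 10 4 7 27 13 2 18 3 8 2 1 2-1 4-9 2-10 0-17 1-4 9-16 9-9 9-6 12-4 53-8"/></g><g data-elev="900"><path d="M88 218l10 2 11-3 8-4 6-7 3-10-2-9-5-8-8-6-12-3-11 1-10 5-7 9-3 10 3 11 7 8z"/><path d="M426 17l-34 19-8 9-2 8-1 29-9 42-8 12-18 13-9 9-4 13 1 11 2 6 4 3 9 2 7 0 8-6 16-23 11-8 18-5 54-7"/></g><g data-elev="950"><path d="M454 17l-2 8 0 7 10 22 1 7-1 6-9 13-28 22-4 9 4 7 9 4 13 0 16-2"/></g>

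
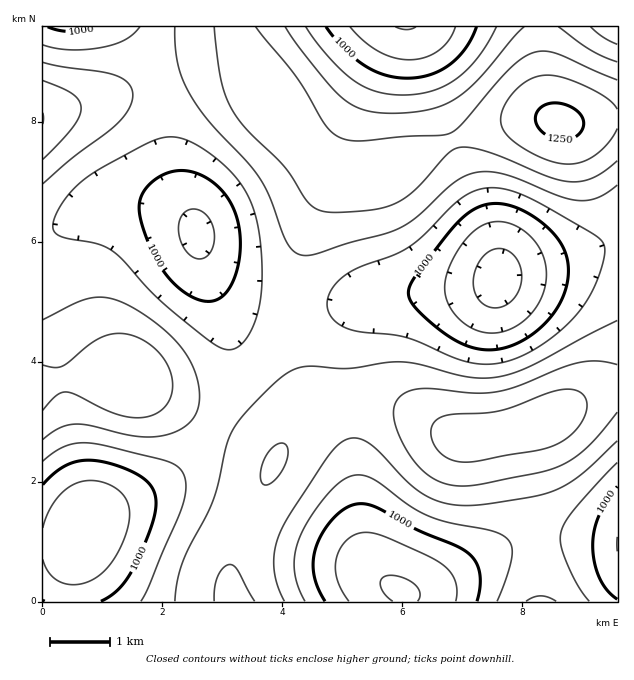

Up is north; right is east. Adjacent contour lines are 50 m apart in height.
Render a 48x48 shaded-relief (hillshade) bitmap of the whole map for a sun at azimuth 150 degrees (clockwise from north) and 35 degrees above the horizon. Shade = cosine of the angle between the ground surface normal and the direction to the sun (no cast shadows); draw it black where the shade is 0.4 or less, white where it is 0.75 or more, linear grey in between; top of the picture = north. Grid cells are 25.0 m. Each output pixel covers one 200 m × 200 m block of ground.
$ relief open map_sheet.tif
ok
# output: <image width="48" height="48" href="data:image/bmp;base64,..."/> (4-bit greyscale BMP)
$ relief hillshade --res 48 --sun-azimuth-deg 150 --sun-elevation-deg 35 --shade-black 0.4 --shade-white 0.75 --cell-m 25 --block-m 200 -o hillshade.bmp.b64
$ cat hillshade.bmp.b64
<image width="48" height="48" href="data:image/bmp;base64,Qk32BAAAAAAAAHYAAAAoAAAAMAAAADAAAAABAAQAAAAAAIAEAAATCwAAEwsAABAAAAAAAAAAAAAAABEREQAiIiIAMzMzAERERABVVVUAZmZmAHd3dwCIiIgAmZmZAKqqqgC7u7sAzMzMAN3d3QDu7u4A////AFRDMzNFVWZnd4iIiHd4iId2VUREVWd3dmVDMzNEVWZneIiIiIiIiIh3ZVREVWd3d3ZUQzM0RVZneJmZmZmZmZmYd2VVVneIiIdlRDMzREVniJqqqqqZmaqpmHdmZniJmZh2VEMzNEVWeJq7u7qqqqqqqYh3d4iZmZmHZUQzM0RWeKq8y7uqqqq7uqmIiImaqqqYdlREM0RWeJu8zMu6qqq7u7qZmZmqu7qph2ZVRERVeJq8zMu6qqq7vLu6qqq7u8u6mIdmVVRVZ5q8zMu6qaq7zMy7u7u8zMy7qZiHdlVVZ4mrzMuqmZqrvMzMzMzM3d3Mu6qZh2ZVVniru7upmZmau8zMzMzd3d3cy7uqmHZlVniaq7qpmIiZqru7zM3d3d3czMu7qYdlVWeJqqqZiHeImaqqu8zd3d3MzMzMuph2VVZ4mamYh3d3eIiZmrvM3czMu8zMu6h2VVZniZmId2ZmZmZ3iJq7zLu7u7u7u6l2VVVneIiHdmVVVERFVniau6qqmqq7uql2VVVmd3d3ZlVEMzMjNFaJmpmIiJmaqph2ZVVWZ3dmVVRDMiEREjRniXd3d3iJmZh2ZVVWZmZlVUQzIhAAASNFZ2ZmZmZ3iId2ZlVWZmVVREQzIhAAABI0VmZlVVVmd3d2ZmZmZlVURERDMhEAAAEjVVVVVVVWZmZmZmZmZmVUREREQyEAAAEjRVVVVFVVZmZmZmZ3dmZVVVVVVDMhAAEjRVVVVVVVVVVVVmd3d3ZmVWZmZVQyERIjRVVVVVVVVVVVVmd4iId3d3d3d2VDIiI0RWZmZmZmZlVVVWeImZmIiIiIiHZUQzNEVWZmZmZmZlVUVWeJmqqZmZmZmYdmVERFVWZmZmd3dmVURWeJqquqqqq6qph3ZVVVZmZmZnd3d2ZVRWeJqru7u7u7u6mIdmZmZnZmZneIh3ZVVVaJqru7zMzMzLqYh3d3d3d2ZneIiIdlVVZ4mru7zM3d3MupmIiIiIh3d3iJmYh2ZWZ4maq7vM3d3cy6qZmZmZmId4iZmZh3ZmZ4iZqqu8zd3dzLuqqqqrqZiImZqpmHd2d3iImZq7zd3d3Mu7u7u8uqmZmaqqmYd3d3iIiImqvN3d3Mu7zMzMy7qqqqqqmYiIiId3d3iJq8zMzMu8zN3dzMu6qqqqmZiIiId3dmd4mau8u7u7zM3czMu7uqqqmZiIiIh3ZlVmeJmqqqqru8zMzMu7uqqpmYiIiIh3ZVVVVneImZmZqru6u7u7qqmZiIiIiIh2ZURERFVmd3eIiZqpmaqqqpmYiIiIiIh2ZUMzMzREVWZnd4iHeIiZmZiId3d4iId2VUMiIiIjNEVVVmZ1Vmd4iIiHd3d3d3d2VEMiERERIjNERVVURFVmd3d3d2d3d3dmVUMiEQABEiM0RERDMzRVZnd3dmZnd3ZmVUQyIRAAESM0REMzIjNEVmd3dmZnd2ZmVVRDMiERESM0REQzMiI0RWZmd3d3d2ZmZlVUQzIhIjNEVVRDMiIzRVZmd3d3d3ZmZmVVVDMiIjRFVVVA=="/>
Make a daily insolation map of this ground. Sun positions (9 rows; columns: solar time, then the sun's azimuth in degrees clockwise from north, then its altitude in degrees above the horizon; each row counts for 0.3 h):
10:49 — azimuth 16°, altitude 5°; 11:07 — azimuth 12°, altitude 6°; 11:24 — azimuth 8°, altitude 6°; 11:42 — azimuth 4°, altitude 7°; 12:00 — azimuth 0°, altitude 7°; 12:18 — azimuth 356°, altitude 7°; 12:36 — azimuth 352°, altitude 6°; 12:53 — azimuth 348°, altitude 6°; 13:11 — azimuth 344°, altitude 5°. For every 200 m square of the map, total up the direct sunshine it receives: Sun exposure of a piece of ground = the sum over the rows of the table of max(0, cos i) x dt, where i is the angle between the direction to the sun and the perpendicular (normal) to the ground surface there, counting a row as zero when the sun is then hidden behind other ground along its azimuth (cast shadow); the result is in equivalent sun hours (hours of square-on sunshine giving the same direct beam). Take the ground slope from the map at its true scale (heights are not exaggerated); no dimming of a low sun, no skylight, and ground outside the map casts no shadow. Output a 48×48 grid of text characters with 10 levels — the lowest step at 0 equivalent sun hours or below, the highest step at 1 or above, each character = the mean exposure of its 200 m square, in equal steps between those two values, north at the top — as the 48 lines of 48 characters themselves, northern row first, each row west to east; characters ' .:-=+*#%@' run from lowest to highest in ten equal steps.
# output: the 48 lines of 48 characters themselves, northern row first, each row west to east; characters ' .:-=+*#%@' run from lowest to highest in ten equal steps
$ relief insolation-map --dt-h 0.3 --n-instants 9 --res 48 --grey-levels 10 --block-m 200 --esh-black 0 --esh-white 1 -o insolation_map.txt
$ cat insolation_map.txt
******+==--::::---==++++++++===========+++++++**
###***+==-:::::---==++++++++++++++++++++++++****
###**++=--::::::--==+++++***********++++++****##
##**++==--::::::--===++++*****###*****+++*****##
***++==--::::::::---==+++***######****++++******
++===---::::...:::---===++**######**++++++++***+
==--::::::.......:::--===++**####**++=======++==
:::................::--==++******++==-----------
...    ....      ...::--==+++++++==-::.....::::.
                  ...:---==++++==-:..           
                   ..::---=====-::.             
                   ..::-------::..              
     .....         ..:::::::::..                
   ........       ...:::::::...                 
 ..:::::::..     .....:.....                    
..::----:::..............                       
::--------:::...........                       .
---====-----:::::::....                       .:
--=======-------::::..                       ..:
--============----::...                     ..:-
--=============---::....       ....        .::--
--======+++++===--:::................     .:----
=======+++++++==---:::::::::::::--::....::-=====
======++++++++==---::::------=====-------=++====
=====+++++++++==---------=====++++++=++++*++++==
=====++++++++===-------====++++++*******#****++=
======+++++++===------====++++*****########**++=
=========+=====------=====++++***###%%%%%###*++=
--------======-----=========+++**##%%%%%%##**+==
-::::::::--------=============+**###%%%%##**+==-
::........:::---======-------==+**######**++==-:
..        ..::--=====---::::--==++******++==-::.
           ..:---===---:::::::--==+++++==--::.. 
            .::--===--:::....:::--------::...   
            .::------::.........::::::...       
            .::-----::...     .......           
           .::-----::...                        
           .:-----::...                         
          .:-----::...                          
         .:------::..                           
        .---==---:...                        ...
.     .:--====---:...                    .......
:....::-======---::....                .:::::...
-::::-========---:::......            .::---::::
----========------:::::::..          .:---------
====++====--------------:::..       .:--====----
+++++++==-----------====---:...    .:--=========
+****++==--::::---=========--::...:--========+++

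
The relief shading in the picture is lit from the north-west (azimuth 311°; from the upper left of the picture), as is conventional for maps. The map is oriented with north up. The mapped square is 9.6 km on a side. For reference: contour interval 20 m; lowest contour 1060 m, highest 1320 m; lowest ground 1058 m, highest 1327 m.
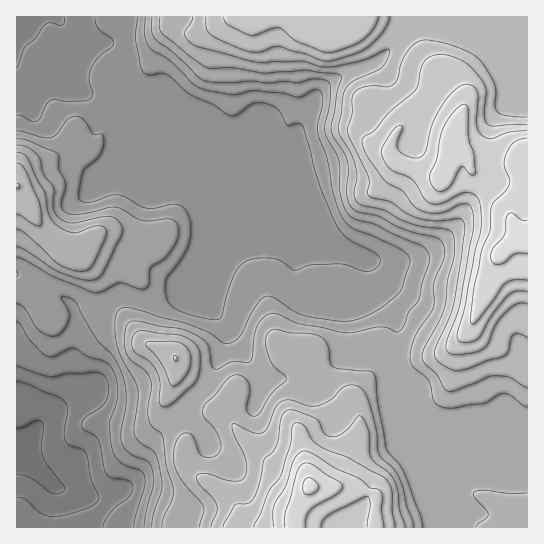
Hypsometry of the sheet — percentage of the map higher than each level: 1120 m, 90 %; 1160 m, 62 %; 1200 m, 40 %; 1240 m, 21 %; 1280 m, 8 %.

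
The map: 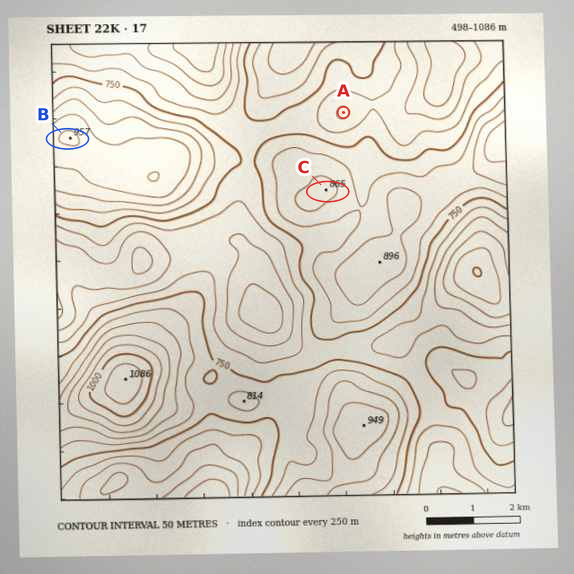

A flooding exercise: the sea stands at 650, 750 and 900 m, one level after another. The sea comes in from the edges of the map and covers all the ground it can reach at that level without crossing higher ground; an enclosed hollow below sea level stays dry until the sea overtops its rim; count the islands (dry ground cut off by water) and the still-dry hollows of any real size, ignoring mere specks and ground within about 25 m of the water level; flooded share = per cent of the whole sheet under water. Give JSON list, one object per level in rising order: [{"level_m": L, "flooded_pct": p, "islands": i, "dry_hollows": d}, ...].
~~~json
[{"level_m": 650, "flooded_pct": 14, "islands": 0, "dry_hollows": 1}, {"level_m": 750, "flooded_pct": 49, "islands": 0, "dry_hollows": 0}, {"level_m": 900, "flooded_pct": 92, "islands": 2, "dry_hollows": 0}]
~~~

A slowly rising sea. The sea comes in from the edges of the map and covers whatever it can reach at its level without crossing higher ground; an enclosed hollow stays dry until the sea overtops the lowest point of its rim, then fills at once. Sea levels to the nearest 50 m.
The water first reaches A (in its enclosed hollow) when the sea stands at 700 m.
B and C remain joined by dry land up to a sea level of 750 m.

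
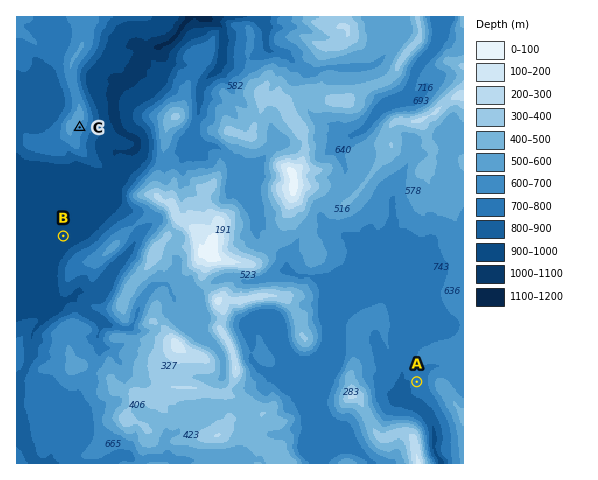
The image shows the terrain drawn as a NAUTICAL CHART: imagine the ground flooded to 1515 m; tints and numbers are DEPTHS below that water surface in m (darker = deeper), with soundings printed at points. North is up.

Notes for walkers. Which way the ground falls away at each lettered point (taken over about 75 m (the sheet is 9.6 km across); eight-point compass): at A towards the W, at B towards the NW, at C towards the SE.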